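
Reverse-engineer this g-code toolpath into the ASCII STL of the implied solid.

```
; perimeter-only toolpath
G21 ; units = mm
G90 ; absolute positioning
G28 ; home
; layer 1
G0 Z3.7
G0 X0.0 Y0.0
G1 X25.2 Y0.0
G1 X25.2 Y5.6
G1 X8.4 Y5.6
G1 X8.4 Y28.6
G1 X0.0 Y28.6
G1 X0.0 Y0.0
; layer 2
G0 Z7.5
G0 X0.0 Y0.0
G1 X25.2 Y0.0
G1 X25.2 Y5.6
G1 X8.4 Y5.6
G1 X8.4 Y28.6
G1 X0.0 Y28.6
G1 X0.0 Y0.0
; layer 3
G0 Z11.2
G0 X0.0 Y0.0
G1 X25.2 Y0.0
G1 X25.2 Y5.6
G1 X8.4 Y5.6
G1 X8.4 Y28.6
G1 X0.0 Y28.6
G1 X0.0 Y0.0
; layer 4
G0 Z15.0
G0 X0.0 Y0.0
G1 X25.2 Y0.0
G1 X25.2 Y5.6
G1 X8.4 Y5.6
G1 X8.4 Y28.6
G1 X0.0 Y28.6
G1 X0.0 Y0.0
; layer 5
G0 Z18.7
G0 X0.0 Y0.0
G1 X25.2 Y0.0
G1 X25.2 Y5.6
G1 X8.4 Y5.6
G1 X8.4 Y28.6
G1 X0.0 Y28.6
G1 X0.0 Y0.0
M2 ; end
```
solid part
  facet normal 0.0000 0.0000 -1.0000
    outer loop
      vertex 25.2 5.6 0.0
      vertex 25.2 0.0 0.0
      vertex 0.0 0.0 0.0
    endloop
  endfacet
  facet normal 0.0000 0.0000 -1.0000
    outer loop
      vertex 8.4 5.6 0.0
      vertex 25.2 5.6 0.0
      vertex 0.0 0.0 0.0
    endloop
  endfacet
  facet normal 0.0000 0.0000 -1.0000
    outer loop
      vertex 8.4 28.6 0.0
      vertex 8.4 5.6 0.0
      vertex 0.0 0.0 0.0
    endloop
  endfacet
  facet normal 0.0000 0.0000 -1.0000
    outer loop
      vertex 0.0 28.6 0.0
      vertex 8.4 28.6 0.0
      vertex 0.0 0.0 0.0
    endloop
  endfacet
  facet normal 0.0000 0.0000 1.0000
    outer loop
      vertex 0.0 0.0 18.7
      vertex 25.2 0.0 18.7
      vertex 25.2 5.6 18.7
    endloop
  endfacet
  facet normal 0.0000 0.0000 1.0000
    outer loop
      vertex 0.0 0.0 18.7
      vertex 25.2 5.6 18.7
      vertex 8.4 5.6 18.7
    endloop
  endfacet
  facet normal 0.0000 0.0000 1.0000
    outer loop
      vertex 0.0 0.0 18.7
      vertex 8.4 5.6 18.7
      vertex 8.4 28.6 18.7
    endloop
  endfacet
  facet normal 0.0000 0.0000 1.0000
    outer loop
      vertex 0.0 0.0 18.7
      vertex 8.4 28.6 18.7
      vertex 0.0 28.6 18.7
    endloop
  endfacet
  facet normal 0.0000 -1.0000 0.0000
    outer loop
      vertex 0.0 0.0 0.0
      vertex 25.2 0.0 0.0
      vertex 25.2 0.0 18.7
    endloop
  endfacet
  facet normal 0.0000 -1.0000 0.0000
    outer loop
      vertex 0.0 0.0 0.0
      vertex 25.2 0.0 18.7
      vertex 0.0 0.0 18.7
    endloop
  endfacet
  facet normal 1.0000 0.0000 0.0000
    outer loop
      vertex 25.2 0.0 0.0
      vertex 25.2 5.6 0.0
      vertex 25.2 5.6 18.7
    endloop
  endfacet
  facet normal 1.0000 0.0000 0.0000
    outer loop
      vertex 25.2 0.0 0.0
      vertex 25.2 5.6 18.7
      vertex 25.2 0.0 18.7
    endloop
  endfacet
  facet normal 0.0000 1.0000 0.0000
    outer loop
      vertex 25.2 5.6 0.0
      vertex 8.4 5.6 0.0
      vertex 8.4 5.6 18.7
    endloop
  endfacet
  facet normal 0.0000 1.0000 0.0000
    outer loop
      vertex 25.2 5.6 0.0
      vertex 8.4 5.6 18.7
      vertex 25.2 5.6 18.7
    endloop
  endfacet
  facet normal 1.0000 0.0000 0.0000
    outer loop
      vertex 8.4 5.6 0.0
      vertex 8.4 28.6 0.0
      vertex 8.4 28.6 18.7
    endloop
  endfacet
  facet normal 1.0000 0.0000 0.0000
    outer loop
      vertex 8.4 5.6 0.0
      vertex 8.4 28.6 18.7
      vertex 8.4 5.6 18.7
    endloop
  endfacet
  facet normal 0.0000 1.0000 0.0000
    outer loop
      vertex 8.4 28.6 0.0
      vertex 0.0 28.6 0.0
      vertex 0.0 28.6 18.7
    endloop
  endfacet
  facet normal 0.0000 1.0000 0.0000
    outer loop
      vertex 8.4 28.6 0.0
      vertex 0.0 28.6 18.7
      vertex 8.4 28.6 18.7
    endloop
  endfacet
  facet normal -1.0000 0.0000 0.0000
    outer loop
      vertex 0.0 28.6 0.0
      vertex 0.0 0.0 0.0
      vertex 0.0 0.0 18.7
    endloop
  endfacet
  facet normal -1.0000 0.0000 0.0000
    outer loop
      vertex 0.0 28.6 0.0
      vertex 0.0 0.0 18.7
      vertex 0.0 28.6 18.7
    endloop
  endfacet
endsolid part

The G0 Z moves step by Δz≈3.7 mm. Every layer's G1 loop is the same polygon, so the solid is a straight extrusion of it from z=0 to z≈18.7. Closing with flat bottom and top caps and triangulating gives 20 facets — an L-shaped prism: outer 25.2 × 28.6 mm, arm thicknesses ≈ 5.6 mm (horizontal) and 8.4 mm (vertical), extruded 18.7 mm in z.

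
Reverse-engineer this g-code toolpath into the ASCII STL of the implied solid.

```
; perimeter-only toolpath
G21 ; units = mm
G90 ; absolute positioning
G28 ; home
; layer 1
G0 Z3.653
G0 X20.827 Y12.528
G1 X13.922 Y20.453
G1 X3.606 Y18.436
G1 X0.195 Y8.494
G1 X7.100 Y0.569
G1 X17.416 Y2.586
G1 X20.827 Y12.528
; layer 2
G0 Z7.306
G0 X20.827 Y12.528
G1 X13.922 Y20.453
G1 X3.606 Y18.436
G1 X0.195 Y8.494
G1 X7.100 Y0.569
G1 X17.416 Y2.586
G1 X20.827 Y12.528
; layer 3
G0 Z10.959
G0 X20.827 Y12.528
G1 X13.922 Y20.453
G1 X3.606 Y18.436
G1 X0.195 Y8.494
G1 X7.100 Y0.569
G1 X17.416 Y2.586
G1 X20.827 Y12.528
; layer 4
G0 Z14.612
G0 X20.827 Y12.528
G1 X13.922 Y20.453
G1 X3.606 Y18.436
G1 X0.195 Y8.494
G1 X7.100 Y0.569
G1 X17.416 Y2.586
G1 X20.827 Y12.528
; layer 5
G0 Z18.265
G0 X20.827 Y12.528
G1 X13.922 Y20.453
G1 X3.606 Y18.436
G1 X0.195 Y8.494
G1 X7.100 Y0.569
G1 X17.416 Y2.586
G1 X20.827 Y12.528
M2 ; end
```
solid part
  facet normal 0.0000 0.0000 -1.0000
    outer loop
      vertex 3.606 18.436 0.000
      vertex 13.922 20.453 0.000
      vertex 20.827 12.528 0.000
    endloop
  endfacet
  facet normal 0.0000 0.0000 -1.0000
    outer loop
      vertex 0.195 8.494 0.000
      vertex 3.606 18.436 0.000
      vertex 20.827 12.528 0.000
    endloop
  endfacet
  facet normal 0.0000 0.0000 -1.0000
    outer loop
      vertex 7.100 0.569 0.000
      vertex 0.195 8.494 0.000
      vertex 20.827 12.528 0.000
    endloop
  endfacet
  facet normal 0.0000 0.0000 -1.0000
    outer loop
      vertex 17.416 2.586 0.000
      vertex 7.100 0.569 0.000
      vertex 20.827 12.528 0.000
    endloop
  endfacet
  facet normal 0.0000 0.0000 1.0000
    outer loop
      vertex 20.827 12.528 18.265
      vertex 13.922 20.453 18.265
      vertex 3.606 18.436 18.265
    endloop
  endfacet
  facet normal 0.0000 0.0000 1.0000
    outer loop
      vertex 20.827 12.528 18.265
      vertex 3.606 18.436 18.265
      vertex 0.195 8.494 18.265
    endloop
  endfacet
  facet normal 0.0000 0.0000 1.0000
    outer loop
      vertex 20.827 12.528 18.265
      vertex 0.195 8.494 18.265
      vertex 7.100 0.569 18.265
    endloop
  endfacet
  facet normal 0.0000 0.0000 1.0000
    outer loop
      vertex 20.827 12.528 18.265
      vertex 7.100 0.569 18.265
      vertex 17.416 2.586 18.265
    endloop
  endfacet
  facet normal 0.7540 0.6569 0.0000
    outer loop
      vertex 20.827 12.528 0.000
      vertex 13.922 20.453 0.000
      vertex 13.922 20.453 18.265
    endloop
  endfacet
  facet normal 0.7540 0.6569 0.0000
    outer loop
      vertex 20.827 12.528 0.000
      vertex 13.922 20.453 18.265
      vertex 20.827 12.528 18.265
    endloop
  endfacet
  facet normal -0.1919 0.9814 0.0000
    outer loop
      vertex 13.922 20.453 0.000
      vertex 3.606 18.436 0.000
      vertex 3.606 18.436 18.265
    endloop
  endfacet
  facet normal -0.1919 0.9814 0.0000
    outer loop
      vertex 13.922 20.453 0.000
      vertex 3.606 18.436 18.265
      vertex 13.922 20.453 18.265
    endloop
  endfacet
  facet normal -0.9459 0.3245 0.0000
    outer loop
      vertex 3.606 18.436 0.000
      vertex 0.195 8.494 0.000
      vertex 0.195 8.494 18.265
    endloop
  endfacet
  facet normal -0.9459 0.3245 0.0000
    outer loop
      vertex 3.606 18.436 0.000
      vertex 0.195 8.494 18.265
      vertex 3.606 18.436 18.265
    endloop
  endfacet
  facet normal -0.7540 -0.6569 0.0000
    outer loop
      vertex 0.195 8.494 0.000
      vertex 7.100 0.569 0.000
      vertex 7.100 0.569 18.265
    endloop
  endfacet
  facet normal -0.7540 -0.6569 0.0000
    outer loop
      vertex 0.195 8.494 0.000
      vertex 7.100 0.569 18.265
      vertex 0.195 8.494 18.265
    endloop
  endfacet
  facet normal 0.1919 -0.9814 0.0000
    outer loop
      vertex 7.100 0.569 0.000
      vertex 17.416 2.586 0.000
      vertex 17.416 2.586 18.265
    endloop
  endfacet
  facet normal 0.1919 -0.9814 0.0000
    outer loop
      vertex 7.100 0.569 0.000
      vertex 17.416 2.586 18.265
      vertex 7.100 0.569 18.265
    endloop
  endfacet
  facet normal 0.9459 -0.3245 0.0000
    outer loop
      vertex 17.416 2.586 0.000
      vertex 20.827 12.528 0.000
      vertex 20.827 12.528 18.265
    endloop
  endfacet
  facet normal 0.9459 -0.3245 0.0000
    outer loop
      vertex 17.416 2.586 0.000
      vertex 20.827 12.528 18.265
      vertex 17.416 2.586 18.265
    endloop
  endfacet
endsolid part

The G0 Z moves step by Δz≈3.653 mm. Every layer's G1 loop is the same polygon, so the solid is a straight extrusion of it from z=0 to z≈18.3. Closing with flat bottom and top caps and triangulating gives 20 facets — a regular 6-sided prism (a cylinder approximated with 6 flat sides), circumscribed radius ≈ 10.5 mm, height ≈ 18.3 mm.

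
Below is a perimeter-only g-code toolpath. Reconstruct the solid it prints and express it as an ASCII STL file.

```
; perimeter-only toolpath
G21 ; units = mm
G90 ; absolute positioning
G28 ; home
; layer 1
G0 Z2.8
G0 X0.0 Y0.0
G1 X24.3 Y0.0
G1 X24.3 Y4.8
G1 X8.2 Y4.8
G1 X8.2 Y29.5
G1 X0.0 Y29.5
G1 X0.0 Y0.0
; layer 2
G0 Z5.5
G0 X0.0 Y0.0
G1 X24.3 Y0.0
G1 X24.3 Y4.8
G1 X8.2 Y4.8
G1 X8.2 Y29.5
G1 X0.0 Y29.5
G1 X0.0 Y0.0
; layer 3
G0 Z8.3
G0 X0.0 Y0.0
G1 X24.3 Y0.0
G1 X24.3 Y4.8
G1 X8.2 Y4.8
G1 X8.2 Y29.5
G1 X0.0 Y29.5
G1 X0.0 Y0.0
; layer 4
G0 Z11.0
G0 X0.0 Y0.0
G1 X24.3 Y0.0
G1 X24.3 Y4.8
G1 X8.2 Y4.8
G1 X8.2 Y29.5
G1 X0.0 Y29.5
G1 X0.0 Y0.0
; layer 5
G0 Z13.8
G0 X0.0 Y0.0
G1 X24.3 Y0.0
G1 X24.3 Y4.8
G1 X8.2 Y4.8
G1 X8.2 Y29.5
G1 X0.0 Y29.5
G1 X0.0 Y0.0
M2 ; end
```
solid part
  facet normal 0.0000 0.0000 -1.0000
    outer loop
      vertex 24.3 4.8 0.0
      vertex 24.3 0.0 0.0
      vertex 0.0 0.0 0.0
    endloop
  endfacet
  facet normal 0.0000 0.0000 -1.0000
    outer loop
      vertex 8.2 4.8 0.0
      vertex 24.3 4.8 0.0
      vertex 0.0 0.0 0.0
    endloop
  endfacet
  facet normal 0.0000 0.0000 -1.0000
    outer loop
      vertex 8.2 29.5 0.0
      vertex 8.2 4.8 0.0
      vertex 0.0 0.0 0.0
    endloop
  endfacet
  facet normal 0.0000 0.0000 -1.0000
    outer loop
      vertex 0.0 29.5 0.0
      vertex 8.2 29.5 0.0
      vertex 0.0 0.0 0.0
    endloop
  endfacet
  facet normal 0.0000 0.0000 1.0000
    outer loop
      vertex 0.0 0.0 13.8
      vertex 24.3 0.0 13.8
      vertex 24.3 4.8 13.8
    endloop
  endfacet
  facet normal 0.0000 0.0000 1.0000
    outer loop
      vertex 0.0 0.0 13.8
      vertex 24.3 4.8 13.8
      vertex 8.2 4.8 13.8
    endloop
  endfacet
  facet normal 0.0000 0.0000 1.0000
    outer loop
      vertex 0.0 0.0 13.8
      vertex 8.2 4.8 13.8
      vertex 8.2 29.5 13.8
    endloop
  endfacet
  facet normal 0.0000 0.0000 1.0000
    outer loop
      vertex 0.0 0.0 13.8
      vertex 8.2 29.5 13.8
      vertex 0.0 29.5 13.8
    endloop
  endfacet
  facet normal 0.0000 -1.0000 0.0000
    outer loop
      vertex 0.0 0.0 0.0
      vertex 24.3 0.0 0.0
      vertex 24.3 0.0 13.8
    endloop
  endfacet
  facet normal 0.0000 -1.0000 0.0000
    outer loop
      vertex 0.0 0.0 0.0
      vertex 24.3 0.0 13.8
      vertex 0.0 0.0 13.8
    endloop
  endfacet
  facet normal 1.0000 0.0000 0.0000
    outer loop
      vertex 24.3 0.0 0.0
      vertex 24.3 4.8 0.0
      vertex 24.3 4.8 13.8
    endloop
  endfacet
  facet normal 1.0000 0.0000 0.0000
    outer loop
      vertex 24.3 0.0 0.0
      vertex 24.3 4.8 13.8
      vertex 24.3 0.0 13.8
    endloop
  endfacet
  facet normal 0.0000 1.0000 0.0000
    outer loop
      vertex 24.3 4.8 0.0
      vertex 8.2 4.8 0.0
      vertex 8.2 4.8 13.8
    endloop
  endfacet
  facet normal 0.0000 1.0000 0.0000
    outer loop
      vertex 24.3 4.8 0.0
      vertex 8.2 4.8 13.8
      vertex 24.3 4.8 13.8
    endloop
  endfacet
  facet normal 1.0000 0.0000 0.0000
    outer loop
      vertex 8.2 4.8 0.0
      vertex 8.2 29.5 0.0
      vertex 8.2 29.5 13.8
    endloop
  endfacet
  facet normal 1.0000 0.0000 0.0000
    outer loop
      vertex 8.2 4.8 0.0
      vertex 8.2 29.5 13.8
      vertex 8.2 4.8 13.8
    endloop
  endfacet
  facet normal 0.0000 1.0000 0.0000
    outer loop
      vertex 8.2 29.5 0.0
      vertex 0.0 29.5 0.0
      vertex 0.0 29.5 13.8
    endloop
  endfacet
  facet normal 0.0000 1.0000 0.0000
    outer loop
      vertex 8.2 29.5 0.0
      vertex 0.0 29.5 13.8
      vertex 8.2 29.5 13.8
    endloop
  endfacet
  facet normal -1.0000 0.0000 0.0000
    outer loop
      vertex 0.0 29.5 0.0
      vertex 0.0 0.0 0.0
      vertex 0.0 0.0 13.8
    endloop
  endfacet
  facet normal -1.0000 0.0000 0.0000
    outer loop
      vertex 0.0 29.5 0.0
      vertex 0.0 0.0 13.8
      vertex 0.0 29.5 13.8
    endloop
  endfacet
endsolid part

The G0 Z moves step by Δz≈2.8 mm. Every layer's G1 loop is the same polygon, so the solid is a straight extrusion of it from z=0 to z≈13.8. Closing with flat bottom and top caps and triangulating gives 20 facets — an L-shaped prism: outer 24.3 × 29.5 mm, arm thicknesses ≈ 4.8 mm (horizontal) and 8.2 mm (vertical), extruded 13.8 mm in z.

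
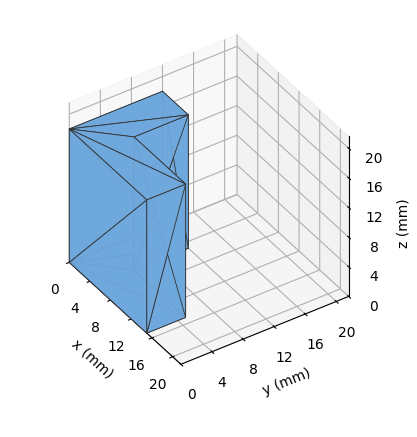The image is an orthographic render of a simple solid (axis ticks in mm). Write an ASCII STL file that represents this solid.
Reading the render: the shape is an L-shaped prism: outer 15 × 12 mm, arm thicknesses ≈ 5 mm (horizontal) and 5 mm (vertical), extruded 18 mm in z (dimensions read to the nearest mm from the axis ticks). For the STL, each face is triangulated and given an outward normal.

solid part
  facet normal 0.0000 0.0000 -1.0000
    outer loop
      vertex 15.000 5.000 0.000
      vertex 15.000 0.000 0.000
      vertex 0.000 0.000 0.000
    endloop
  endfacet
  facet normal 0.0000 0.0000 -1.0000
    outer loop
      vertex 5.000 5.000 0.000
      vertex 15.000 5.000 0.000
      vertex 0.000 0.000 0.000
    endloop
  endfacet
  facet normal 0.0000 0.0000 -1.0000
    outer loop
      vertex 5.000 12.000 0.000
      vertex 5.000 5.000 0.000
      vertex 0.000 0.000 0.000
    endloop
  endfacet
  facet normal 0.0000 0.0000 -1.0000
    outer loop
      vertex 0.000 12.000 0.000
      vertex 5.000 12.000 0.000
      vertex 0.000 0.000 0.000
    endloop
  endfacet
  facet normal 0.0000 0.0000 1.0000
    outer loop
      vertex 0.000 0.000 18.000
      vertex 15.000 0.000 18.000
      vertex 15.000 5.000 18.000
    endloop
  endfacet
  facet normal 0.0000 0.0000 1.0000
    outer loop
      vertex 0.000 0.000 18.000
      vertex 15.000 5.000 18.000
      vertex 5.000 5.000 18.000
    endloop
  endfacet
  facet normal 0.0000 0.0000 1.0000
    outer loop
      vertex 0.000 0.000 18.000
      vertex 5.000 5.000 18.000
      vertex 5.000 12.000 18.000
    endloop
  endfacet
  facet normal 0.0000 0.0000 1.0000
    outer loop
      vertex 0.000 0.000 18.000
      vertex 5.000 12.000 18.000
      vertex 0.000 12.000 18.000
    endloop
  endfacet
  facet normal 0.0000 -1.0000 0.0000
    outer loop
      vertex 0.000 0.000 0.000
      vertex 15.000 0.000 0.000
      vertex 15.000 0.000 18.000
    endloop
  endfacet
  facet normal 0.0000 -1.0000 0.0000
    outer loop
      vertex 0.000 0.000 0.000
      vertex 15.000 0.000 18.000
      vertex 0.000 0.000 18.000
    endloop
  endfacet
  facet normal 1.0000 0.0000 0.0000
    outer loop
      vertex 15.000 0.000 0.000
      vertex 15.000 5.000 0.000
      vertex 15.000 5.000 18.000
    endloop
  endfacet
  facet normal 1.0000 0.0000 0.0000
    outer loop
      vertex 15.000 0.000 0.000
      vertex 15.000 5.000 18.000
      vertex 15.000 0.000 18.000
    endloop
  endfacet
  facet normal 0.0000 1.0000 0.0000
    outer loop
      vertex 15.000 5.000 0.000
      vertex 5.000 5.000 0.000
      vertex 5.000 5.000 18.000
    endloop
  endfacet
  facet normal 0.0000 1.0000 0.0000
    outer loop
      vertex 15.000 5.000 0.000
      vertex 5.000 5.000 18.000
      vertex 15.000 5.000 18.000
    endloop
  endfacet
  facet normal 1.0000 0.0000 0.0000
    outer loop
      vertex 5.000 5.000 0.000
      vertex 5.000 12.000 0.000
      vertex 5.000 12.000 18.000
    endloop
  endfacet
  facet normal 1.0000 0.0000 0.0000
    outer loop
      vertex 5.000 5.000 0.000
      vertex 5.000 12.000 18.000
      vertex 5.000 5.000 18.000
    endloop
  endfacet
  facet normal 0.0000 1.0000 0.0000
    outer loop
      vertex 5.000 12.000 0.000
      vertex 0.000 12.000 0.000
      vertex 0.000 12.000 18.000
    endloop
  endfacet
  facet normal 0.0000 1.0000 0.0000
    outer loop
      vertex 5.000 12.000 0.000
      vertex 0.000 12.000 18.000
      vertex 5.000 12.000 18.000
    endloop
  endfacet
  facet normal -1.0000 0.0000 0.0000
    outer loop
      vertex 0.000 12.000 0.000
      vertex 0.000 0.000 0.000
      vertex 0.000 0.000 18.000
    endloop
  endfacet
  facet normal -1.0000 0.0000 0.0000
    outer loop
      vertex 0.000 12.000 0.000
      vertex 0.000 0.000 18.000
      vertex 0.000 12.000 18.000
    endloop
  endfacet
endsolid part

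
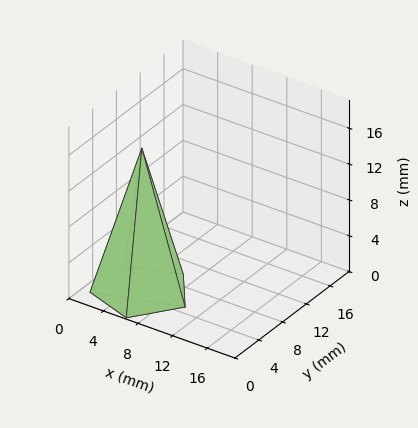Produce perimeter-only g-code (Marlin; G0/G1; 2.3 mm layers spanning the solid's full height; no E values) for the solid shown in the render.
Reading the render: the shape is a regular 5-sided pyramid, base circumscribed radius ≈ 5 mm, apex at z ≈ 16 mm (dimensions read to the nearest mm from the axis ticks). For the g-code, the solid's height is divided into equal slices at the stated Δz and each level perimeter traced with G1 moves after a G0 lift.

; perimeter-only toolpath
G21 ; units = mm
G90 ; absolute positioning
G28 ; home
; layer 1
G0 Z2.3
G0 X9.3 Y5.0
G1 X6.3 Y9.1
G1 X1.6 Y7.5
G1 X1.6 Y2.5
G1 X6.3 Y0.9
G1 X9.3 Y5.0
; layer 2
G0 Z4.6
G0 X8.6 Y5.0
G1 X6.1 Y8.4
G1 X2.1 Y7.1
G1 X2.1 Y2.9
G1 X6.1 Y1.6
G1 X8.6 Y5.0
; layer 3
G0 Z6.9
G0 X7.9 Y5.0
G1 X5.9 Y7.7
G1 X2.7 Y6.7
G1 X2.7 Y3.3
G1 X5.9 Y2.3
G1 X7.9 Y5.0
; layer 4
G0 Z9.1
G0 X7.1 Y5.0
G1 X5.6 Y7.1
G1 X3.3 Y6.2
G1 X3.3 Y3.8
G1 X5.6 Y2.9
G1 X7.1 Y5.0
; layer 5
G0 Z11.4
G0 X6.4 Y5.0
G1 X5.4 Y6.4
G1 X3.9 Y5.8
G1 X3.9 Y4.2
G1 X5.4 Y3.6
G1 X6.4 Y5.0
; layer 6
G0 Z13.7
G0 X5.7 Y5.0
G1 X5.2 Y5.7
G1 X4.4 Y5.4
G1 X4.4 Y4.6
G1 X5.2 Y4.3
G1 X5.7 Y5.0
M2 ; end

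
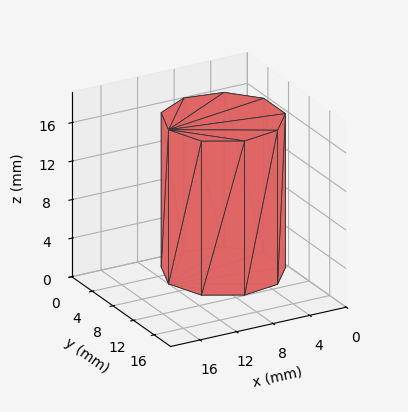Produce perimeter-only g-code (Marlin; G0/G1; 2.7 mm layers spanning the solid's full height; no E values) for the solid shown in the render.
Reading the render: the shape is a regular 9-sided prism (a cylinder approximated with 9 flat sides), circumscribed radius ≈ 6 mm, height ≈ 16 mm (dimensions read to the nearest mm from the axis ticks). For the g-code, the solid's height is divided into equal slices at the stated Δz and each level perimeter traced with G1 moves after a G0 lift.

; perimeter-only toolpath
G21 ; units = mm
G90 ; absolute positioning
G28 ; home
; layer 1
G0 Z2.7
G0 X12.0 Y6.0
G1 X10.6 Y9.9
G1 X7.0 Y11.9
G1 X3.0 Y11.2
G1 X0.4 Y8.1
G1 X0.4 Y3.9
G1 X3.0 Y0.8
G1 X7.0 Y0.1
G1 X10.6 Y2.1
G1 X12.0 Y6.0
; layer 2
G0 Z5.3
G0 X12.0 Y6.0
G1 X10.6 Y9.9
G1 X7.0 Y11.9
G1 X3.0 Y11.2
G1 X0.4 Y8.1
G1 X0.4 Y3.9
G1 X3.0 Y0.8
G1 X7.0 Y0.1
G1 X10.6 Y2.1
G1 X12.0 Y6.0
; layer 3
G0 Z8.0
G0 X12.0 Y6.0
G1 X10.6 Y9.9
G1 X7.0 Y11.9
G1 X3.0 Y11.2
G1 X0.4 Y8.1
G1 X0.4 Y3.9
G1 X3.0 Y0.8
G1 X7.0 Y0.1
G1 X10.6 Y2.1
G1 X12.0 Y6.0
; layer 4
G0 Z10.7
G0 X12.0 Y6.0
G1 X10.6 Y9.9
G1 X7.0 Y11.9
G1 X3.0 Y11.2
G1 X0.4 Y8.1
G1 X0.4 Y3.9
G1 X3.0 Y0.8
G1 X7.0 Y0.1
G1 X10.6 Y2.1
G1 X12.0 Y6.0
; layer 5
G0 Z13.3
G0 X12.0 Y6.0
G1 X10.6 Y9.9
G1 X7.0 Y11.9
G1 X3.0 Y11.2
G1 X0.4 Y8.1
G1 X0.4 Y3.9
G1 X3.0 Y0.8
G1 X7.0 Y0.1
G1 X10.6 Y2.1
G1 X12.0 Y6.0
; layer 6
G0 Z16.0
G0 X12.0 Y6.0
G1 X10.6 Y9.9
G1 X7.0 Y11.9
G1 X3.0 Y11.2
G1 X0.4 Y8.1
G1 X0.4 Y3.9
G1 X3.0 Y0.8
G1 X7.0 Y0.1
G1 X10.6 Y2.1
G1 X12.0 Y6.0
M2 ; end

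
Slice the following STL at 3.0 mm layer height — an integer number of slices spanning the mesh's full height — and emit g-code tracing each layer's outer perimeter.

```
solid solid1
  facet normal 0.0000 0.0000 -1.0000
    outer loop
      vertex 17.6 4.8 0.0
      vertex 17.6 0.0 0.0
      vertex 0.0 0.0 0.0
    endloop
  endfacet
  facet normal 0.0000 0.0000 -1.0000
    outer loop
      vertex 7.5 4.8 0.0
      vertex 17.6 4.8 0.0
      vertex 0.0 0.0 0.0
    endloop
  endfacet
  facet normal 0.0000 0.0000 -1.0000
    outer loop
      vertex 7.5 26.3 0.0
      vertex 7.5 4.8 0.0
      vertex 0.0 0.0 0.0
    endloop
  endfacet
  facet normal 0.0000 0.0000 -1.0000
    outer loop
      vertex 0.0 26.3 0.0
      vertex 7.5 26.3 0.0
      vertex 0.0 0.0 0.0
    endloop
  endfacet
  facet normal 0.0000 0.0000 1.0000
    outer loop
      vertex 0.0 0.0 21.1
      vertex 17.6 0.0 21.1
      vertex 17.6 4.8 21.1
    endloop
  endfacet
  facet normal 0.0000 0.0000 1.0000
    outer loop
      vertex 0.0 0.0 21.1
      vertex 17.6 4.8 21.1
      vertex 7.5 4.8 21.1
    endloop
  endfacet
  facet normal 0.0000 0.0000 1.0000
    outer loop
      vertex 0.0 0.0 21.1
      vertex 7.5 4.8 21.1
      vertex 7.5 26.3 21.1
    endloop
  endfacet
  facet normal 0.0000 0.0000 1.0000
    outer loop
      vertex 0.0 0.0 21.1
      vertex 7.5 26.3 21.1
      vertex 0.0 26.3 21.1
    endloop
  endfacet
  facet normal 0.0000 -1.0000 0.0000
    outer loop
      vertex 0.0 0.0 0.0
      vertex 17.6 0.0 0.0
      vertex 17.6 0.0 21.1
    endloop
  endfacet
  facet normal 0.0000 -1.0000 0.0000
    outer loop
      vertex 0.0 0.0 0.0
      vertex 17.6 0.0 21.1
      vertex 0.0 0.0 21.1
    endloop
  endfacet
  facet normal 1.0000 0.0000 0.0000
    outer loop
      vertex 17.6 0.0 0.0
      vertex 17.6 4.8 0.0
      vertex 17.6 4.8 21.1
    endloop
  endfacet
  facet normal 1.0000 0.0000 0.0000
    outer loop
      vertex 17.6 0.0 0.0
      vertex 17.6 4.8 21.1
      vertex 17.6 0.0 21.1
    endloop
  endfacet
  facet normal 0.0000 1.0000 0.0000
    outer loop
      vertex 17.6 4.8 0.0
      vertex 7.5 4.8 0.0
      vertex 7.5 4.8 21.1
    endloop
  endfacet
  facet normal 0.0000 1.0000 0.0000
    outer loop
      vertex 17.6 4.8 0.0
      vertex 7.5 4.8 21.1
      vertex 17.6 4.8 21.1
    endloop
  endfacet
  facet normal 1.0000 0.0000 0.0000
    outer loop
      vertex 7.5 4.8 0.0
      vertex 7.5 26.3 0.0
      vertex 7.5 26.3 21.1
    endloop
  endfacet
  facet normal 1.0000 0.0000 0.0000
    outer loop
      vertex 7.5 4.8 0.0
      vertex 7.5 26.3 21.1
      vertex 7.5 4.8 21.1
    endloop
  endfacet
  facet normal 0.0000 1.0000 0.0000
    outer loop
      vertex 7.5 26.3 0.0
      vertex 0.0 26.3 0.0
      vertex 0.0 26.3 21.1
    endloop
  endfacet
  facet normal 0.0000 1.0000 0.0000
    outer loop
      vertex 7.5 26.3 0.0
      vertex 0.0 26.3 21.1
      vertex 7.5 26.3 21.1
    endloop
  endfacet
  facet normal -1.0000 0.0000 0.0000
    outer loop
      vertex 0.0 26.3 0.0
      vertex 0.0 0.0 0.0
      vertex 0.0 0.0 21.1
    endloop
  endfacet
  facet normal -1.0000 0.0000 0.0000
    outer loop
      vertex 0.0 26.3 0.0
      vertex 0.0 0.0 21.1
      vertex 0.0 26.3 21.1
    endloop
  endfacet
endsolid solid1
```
; perimeter-only toolpath
G21 ; units = mm
G90 ; absolute positioning
G28 ; home
; layer 1
G0 Z3.0
G0 X0.0 Y0.0
G1 X17.6 Y0.0
G1 X17.6 Y4.8
G1 X7.5 Y4.8
G1 X7.5 Y26.3
G1 X0.0 Y26.3
G1 X0.0 Y0.0
; layer 2
G0 Z6.0
G0 X0.0 Y0.0
G1 X17.6 Y0.0
G1 X17.6 Y4.8
G1 X7.5 Y4.8
G1 X7.5 Y26.3
G1 X0.0 Y26.3
G1 X0.0 Y0.0
; layer 3
G0 Z9.0
G0 X0.0 Y0.0
G1 X17.6 Y0.0
G1 X17.6 Y4.8
G1 X7.5 Y4.8
G1 X7.5 Y26.3
G1 X0.0 Y26.3
G1 X0.0 Y0.0
; layer 4
G0 Z12.1
G0 X0.0 Y0.0
G1 X17.6 Y0.0
G1 X17.6 Y4.8
G1 X7.5 Y4.8
G1 X7.5 Y26.3
G1 X0.0 Y26.3
G1 X0.0 Y0.0
; layer 5
G0 Z15.1
G0 X0.0 Y0.0
G1 X17.6 Y0.0
G1 X17.6 Y4.8
G1 X7.5 Y4.8
G1 X7.5 Y26.3
G1 X0.0 Y26.3
G1 X0.0 Y0.0
; layer 6
G0 Z18.1
G0 X0.0 Y0.0
G1 X17.6 Y0.0
G1 X17.6 Y4.8
G1 X7.5 Y4.8
G1 X7.5 Y26.3
G1 X0.0 Y26.3
G1 X0.0 Y0.0
; layer 7
G0 Z21.1
G0 X0.0 Y0.0
G1 X17.6 Y0.0
G1 X17.6 Y4.8
G1 X7.5 Y4.8
G1 X7.5 Y26.3
G1 X0.0 Y26.3
G1 X0.0 Y0.0
M2 ; end

The solid is an L-shaped prism: outer 17.6 × 26.3 mm, arm thicknesses ≈ 4.8 mm (horizontal) and 7.5 mm (vertical), extruded 21.1 mm in z. Slicing at Δz = 3.0 mm — 7 equal slices spanning the solid's height, so layer i sits at z = i·h/7 — gives 7 non-empty perimeters. Each is a 6-segment closed polygon; G0 lifts to the layer z and rapids to the start vertex, then G1 traces the edges.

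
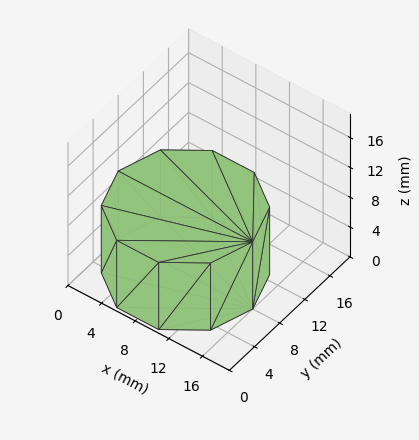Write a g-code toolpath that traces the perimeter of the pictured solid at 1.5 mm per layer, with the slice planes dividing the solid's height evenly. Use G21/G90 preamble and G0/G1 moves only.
Reading the render: the shape is a regular 10-sided prism (a cylinder approximated with 10 flat sides), circumscribed radius ≈ 8 mm, height ≈ 9 mm (dimensions read to the nearest mm from the axis ticks). For the g-code, the solid's height is divided into equal slices at the stated Δz and each level perimeter traced with G1 moves after a G0 lift.

; perimeter-only toolpath
G21 ; units = mm
G90 ; absolute positioning
G28 ; home
; layer 1
G0 Z1.5
G0 X16.0 Y8.0
G1 X14.5 Y12.7
G1 X10.5 Y15.6
G1 X5.5 Y15.6
G1 X1.5 Y12.7
G1 X0.0 Y8.0
G1 X1.5 Y3.3
G1 X5.5 Y0.4
G1 X10.5 Y0.4
G1 X14.5 Y3.3
G1 X16.0 Y8.0
; layer 2
G0 Z3.0
G0 X16.0 Y8.0
G1 X14.5 Y12.7
G1 X10.5 Y15.6
G1 X5.5 Y15.6
G1 X1.5 Y12.7
G1 X0.0 Y8.0
G1 X1.5 Y3.3
G1 X5.5 Y0.4
G1 X10.5 Y0.4
G1 X14.5 Y3.3
G1 X16.0 Y8.0
; layer 3
G0 Z4.5
G0 X16.0 Y8.0
G1 X14.5 Y12.7
G1 X10.5 Y15.6
G1 X5.5 Y15.6
G1 X1.5 Y12.7
G1 X0.0 Y8.0
G1 X1.5 Y3.3
G1 X5.5 Y0.4
G1 X10.5 Y0.4
G1 X14.5 Y3.3
G1 X16.0 Y8.0
; layer 4
G0 Z6.0
G0 X16.0 Y8.0
G1 X14.5 Y12.7
G1 X10.5 Y15.6
G1 X5.5 Y15.6
G1 X1.5 Y12.7
G1 X0.0 Y8.0
G1 X1.5 Y3.3
G1 X5.5 Y0.4
G1 X10.5 Y0.4
G1 X14.5 Y3.3
G1 X16.0 Y8.0
; layer 5
G0 Z7.5
G0 X16.0 Y8.0
G1 X14.5 Y12.7
G1 X10.5 Y15.6
G1 X5.5 Y15.6
G1 X1.5 Y12.7
G1 X0.0 Y8.0
G1 X1.5 Y3.3
G1 X5.5 Y0.4
G1 X10.5 Y0.4
G1 X14.5 Y3.3
G1 X16.0 Y8.0
; layer 6
G0 Z9.0
G0 X16.0 Y8.0
G1 X14.5 Y12.7
G1 X10.5 Y15.6
G1 X5.5 Y15.6
G1 X1.5 Y12.7
G1 X0.0 Y8.0
G1 X1.5 Y3.3
G1 X5.5 Y0.4
G1 X10.5 Y0.4
G1 X14.5 Y3.3
G1 X16.0 Y8.0
M2 ; end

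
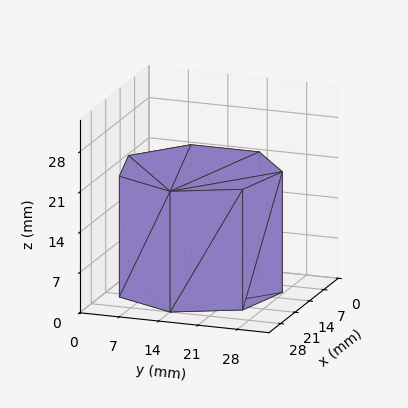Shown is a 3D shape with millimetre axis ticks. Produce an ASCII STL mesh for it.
Reading the render: the shape is a regular 7-sided prism (a cylinder approximated with 7 flat sides), circumscribed radius ≈ 14 mm, height ≈ 21 mm (dimensions read to the nearest mm from the axis ticks). For the STL, each face is triangulated and given an outward normal.

solid part
  facet normal 0.0000 0.0000 -1.0000
    outer loop
      vertex 10.885 27.649 0.000
      vertex 22.729 24.946 0.000
      vertex 28.000 14.000 0.000
    endloop
  endfacet
  facet normal 0.0000 0.0000 -1.0000
    outer loop
      vertex 1.386 20.074 0.000
      vertex 10.885 27.649 0.000
      vertex 28.000 14.000 0.000
    endloop
  endfacet
  facet normal 0.0000 0.0000 -1.0000
    outer loop
      vertex 1.386 7.926 0.000
      vertex 1.386 20.074 0.000
      vertex 28.000 14.000 0.000
    endloop
  endfacet
  facet normal 0.0000 0.0000 -1.0000
    outer loop
      vertex 10.885 0.351 0.000
      vertex 1.386 7.926 0.000
      vertex 28.000 14.000 0.000
    endloop
  endfacet
  facet normal 0.0000 0.0000 -1.0000
    outer loop
      vertex 22.729 3.054 0.000
      vertex 10.885 0.351 0.000
      vertex 28.000 14.000 0.000
    endloop
  endfacet
  facet normal 0.0000 0.0000 1.0000
    outer loop
      vertex 28.000 14.000 21.000
      vertex 22.729 24.946 21.000
      vertex 10.885 27.649 21.000
    endloop
  endfacet
  facet normal 0.0000 0.0000 1.0000
    outer loop
      vertex 28.000 14.000 21.000
      vertex 10.885 27.649 21.000
      vertex 1.386 20.074 21.000
    endloop
  endfacet
  facet normal 0.0000 0.0000 1.0000
    outer loop
      vertex 28.000 14.000 21.000
      vertex 1.386 20.074 21.000
      vertex 1.386 7.926 21.000
    endloop
  endfacet
  facet normal 0.0000 0.0000 1.0000
    outer loop
      vertex 28.000 14.000 21.000
      vertex 1.386 7.926 21.000
      vertex 10.885 0.351 21.000
    endloop
  endfacet
  facet normal 0.0000 0.0000 1.0000
    outer loop
      vertex 28.000 14.000 21.000
      vertex 10.885 0.351 21.000
      vertex 22.729 3.054 21.000
    endloop
  endfacet
  facet normal 0.9010 0.4339 0.0000
    outer loop
      vertex 28.000 14.000 0.000
      vertex 22.729 24.946 0.000
      vertex 22.729 24.946 21.000
    endloop
  endfacet
  facet normal 0.9010 0.4339 0.0000
    outer loop
      vertex 28.000 14.000 0.000
      vertex 22.729 24.946 21.000
      vertex 28.000 14.000 21.000
    endloop
  endfacet
  facet normal 0.2225 0.9749 0.0000
    outer loop
      vertex 22.729 24.946 0.000
      vertex 10.885 27.649 0.000
      vertex 10.885 27.649 21.000
    endloop
  endfacet
  facet normal 0.2225 0.9749 0.0000
    outer loop
      vertex 22.729 24.946 0.000
      vertex 10.885 27.649 21.000
      vertex 22.729 24.946 21.000
    endloop
  endfacet
  facet normal -0.6235 0.7818 0.0000
    outer loop
      vertex 10.885 27.649 0.000
      vertex 1.386 20.074 0.000
      vertex 1.386 20.074 21.000
    endloop
  endfacet
  facet normal -0.6235 0.7818 0.0000
    outer loop
      vertex 10.885 27.649 0.000
      vertex 1.386 20.074 21.000
      vertex 10.885 27.649 21.000
    endloop
  endfacet
  facet normal -1.0000 0.0000 0.0000
    outer loop
      vertex 1.386 20.074 0.000
      vertex 1.386 7.926 0.000
      vertex 1.386 7.926 21.000
    endloop
  endfacet
  facet normal -1.0000 0.0000 0.0000
    outer loop
      vertex 1.386 20.074 0.000
      vertex 1.386 7.926 21.000
      vertex 1.386 20.074 21.000
    endloop
  endfacet
  facet normal -0.6235 -0.7818 0.0000
    outer loop
      vertex 1.386 7.926 0.000
      vertex 10.885 0.351 0.000
      vertex 10.885 0.351 21.000
    endloop
  endfacet
  facet normal -0.6235 -0.7818 0.0000
    outer loop
      vertex 1.386 7.926 0.000
      vertex 10.885 0.351 21.000
      vertex 1.386 7.926 21.000
    endloop
  endfacet
  facet normal 0.2225 -0.9749 0.0000
    outer loop
      vertex 10.885 0.351 0.000
      vertex 22.729 3.054 0.000
      vertex 22.729 3.054 21.000
    endloop
  endfacet
  facet normal 0.2225 -0.9749 0.0000
    outer loop
      vertex 10.885 0.351 0.000
      vertex 22.729 3.054 21.000
      vertex 10.885 0.351 21.000
    endloop
  endfacet
  facet normal 0.9010 -0.4339 0.0000
    outer loop
      vertex 22.729 3.054 0.000
      vertex 28.000 14.000 0.000
      vertex 28.000 14.000 21.000
    endloop
  endfacet
  facet normal 0.9010 -0.4339 0.0000
    outer loop
      vertex 22.729 3.054 0.000
      vertex 28.000 14.000 21.000
      vertex 22.729 3.054 21.000
    endloop
  endfacet
endsolid part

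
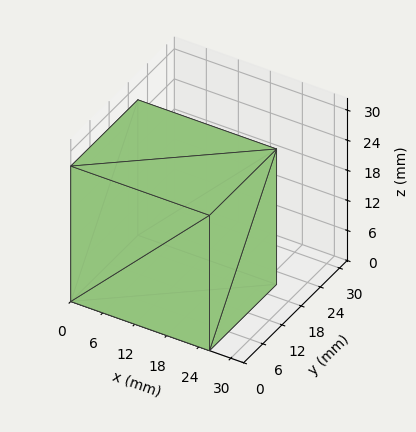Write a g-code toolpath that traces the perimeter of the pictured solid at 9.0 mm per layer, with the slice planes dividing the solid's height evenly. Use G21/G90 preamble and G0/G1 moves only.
Reading the render: the shape is a rectangular box, roughly 26 × 21 mm footprint and 27 mm tall (dimensions read to the nearest mm from the axis ticks). For the g-code, the solid's height is divided into equal slices at the stated Δz and each level perimeter traced with G1 moves after a G0 lift.

; perimeter-only toolpath
G21 ; units = mm
G90 ; absolute positioning
G28 ; home
; layer 1
G0 Z9.0
G0 X0.0 Y0.0
G1 X26.0 Y0.0
G1 X26.0 Y21.0
G1 X0.0 Y21.0
G1 X0.0 Y0.0
; layer 2
G0 Z18.0
G0 X0.0 Y0.0
G1 X26.0 Y0.0
G1 X26.0 Y21.0
G1 X0.0 Y21.0
G1 X0.0 Y0.0
; layer 3
G0 Z27.0
G0 X0.0 Y0.0
G1 X26.0 Y0.0
G1 X26.0 Y21.0
G1 X0.0 Y21.0
G1 X0.0 Y0.0
M2 ; end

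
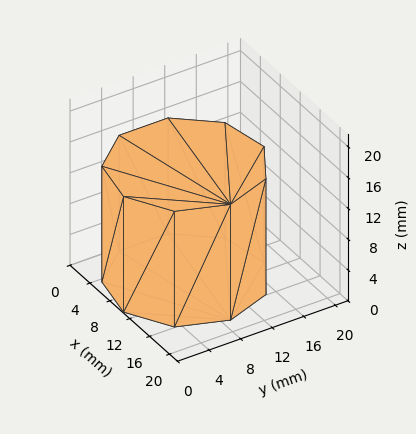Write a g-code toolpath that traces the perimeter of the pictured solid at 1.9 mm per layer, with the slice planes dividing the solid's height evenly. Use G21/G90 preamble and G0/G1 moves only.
Reading the render: the shape is a regular 9-sided prism (a cylinder approximated with 9 flat sides), circumscribed radius ≈ 9 mm, height ≈ 15 mm (dimensions read to the nearest mm from the axis ticks). For the g-code, the solid's height is divided into equal slices at the stated Δz and each level perimeter traced with G1 moves after a G0 lift.

; perimeter-only toolpath
G21 ; units = mm
G90 ; absolute positioning
G28 ; home
; layer 1
G0 Z1.9
G0 X18.0 Y9.0
G1 X15.9 Y14.8
G1 X10.6 Y17.9
G1 X4.5 Y16.8
G1 X0.5 Y12.1
G1 X0.5 Y5.9
G1 X4.5 Y1.2
G1 X10.6 Y0.1
G1 X15.9 Y3.2
G1 X18.0 Y9.0
; layer 2
G0 Z3.8
G0 X18.0 Y9.0
G1 X15.9 Y14.8
G1 X10.6 Y17.9
G1 X4.5 Y16.8
G1 X0.5 Y12.1
G1 X0.5 Y5.9
G1 X4.5 Y1.2
G1 X10.6 Y0.1
G1 X15.9 Y3.2
G1 X18.0 Y9.0
; layer 3
G0 Z5.6
G0 X18.0 Y9.0
G1 X15.9 Y14.8
G1 X10.6 Y17.9
G1 X4.5 Y16.8
G1 X0.5 Y12.1
G1 X0.5 Y5.9
G1 X4.5 Y1.2
G1 X10.6 Y0.1
G1 X15.9 Y3.2
G1 X18.0 Y9.0
; layer 4
G0 Z7.5
G0 X18.0 Y9.0
G1 X15.9 Y14.8
G1 X10.6 Y17.9
G1 X4.5 Y16.8
G1 X0.5 Y12.1
G1 X0.5 Y5.9
G1 X4.5 Y1.2
G1 X10.6 Y0.1
G1 X15.9 Y3.2
G1 X18.0 Y9.0
; layer 5
G0 Z9.4
G0 X18.0 Y9.0
G1 X15.9 Y14.8
G1 X10.6 Y17.9
G1 X4.5 Y16.8
G1 X0.5 Y12.1
G1 X0.5 Y5.9
G1 X4.5 Y1.2
G1 X10.6 Y0.1
G1 X15.9 Y3.2
G1 X18.0 Y9.0
; layer 6
G0 Z11.2
G0 X18.0 Y9.0
G1 X15.9 Y14.8
G1 X10.6 Y17.9
G1 X4.5 Y16.8
G1 X0.5 Y12.1
G1 X0.5 Y5.9
G1 X4.5 Y1.2
G1 X10.6 Y0.1
G1 X15.9 Y3.2
G1 X18.0 Y9.0
; layer 7
G0 Z13.1
G0 X18.0 Y9.0
G1 X15.9 Y14.8
G1 X10.6 Y17.9
G1 X4.5 Y16.8
G1 X0.5 Y12.1
G1 X0.5 Y5.9
G1 X4.5 Y1.2
G1 X10.6 Y0.1
G1 X15.9 Y3.2
G1 X18.0 Y9.0
; layer 8
G0 Z15.0
G0 X18.0 Y9.0
G1 X15.9 Y14.8
G1 X10.6 Y17.9
G1 X4.5 Y16.8
G1 X0.5 Y12.1
G1 X0.5 Y5.9
G1 X4.5 Y1.2
G1 X10.6 Y0.1
G1 X15.9 Y3.2
G1 X18.0 Y9.0
M2 ; end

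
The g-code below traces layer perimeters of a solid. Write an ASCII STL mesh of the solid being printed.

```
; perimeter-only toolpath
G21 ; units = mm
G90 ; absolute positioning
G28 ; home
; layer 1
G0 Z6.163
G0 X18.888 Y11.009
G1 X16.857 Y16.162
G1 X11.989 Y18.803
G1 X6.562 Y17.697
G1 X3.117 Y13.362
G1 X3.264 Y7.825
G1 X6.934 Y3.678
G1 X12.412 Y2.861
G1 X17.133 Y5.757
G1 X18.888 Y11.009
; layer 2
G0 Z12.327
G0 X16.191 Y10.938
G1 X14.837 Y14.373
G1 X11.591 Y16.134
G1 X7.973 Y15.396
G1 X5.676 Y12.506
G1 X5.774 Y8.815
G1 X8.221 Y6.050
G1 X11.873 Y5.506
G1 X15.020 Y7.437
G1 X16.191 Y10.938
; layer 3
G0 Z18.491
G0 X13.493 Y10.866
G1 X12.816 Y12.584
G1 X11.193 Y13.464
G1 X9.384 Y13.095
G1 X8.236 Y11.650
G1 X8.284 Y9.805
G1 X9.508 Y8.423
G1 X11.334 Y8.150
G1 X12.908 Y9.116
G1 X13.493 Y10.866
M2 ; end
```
solid part
  facet normal 0.0000 0.0000 -1.0000
    outer loop
      vertex 12.387 21.472 0.000
      vertex 18.878 17.951 0.000
      vertex 21.586 11.081 0.000
    endloop
  endfacet
  facet normal 0.0000 0.0000 -1.0000
    outer loop
      vertex 5.151 19.997 0.000
      vertex 12.387 21.472 0.000
      vertex 21.586 11.081 0.000
    endloop
  endfacet
  facet normal 0.0000 0.0000 -1.0000
    outer loop
      vertex 0.557 14.217 0.000
      vertex 5.151 19.997 0.000
      vertex 21.586 11.081 0.000
    endloop
  endfacet
  facet normal 0.0000 0.0000 -1.0000
    outer loop
      vertex 0.753 6.835 0.000
      vertex 0.557 14.217 0.000
      vertex 21.586 11.081 0.000
    endloop
  endfacet
  facet normal 0.0000 0.0000 -1.0000
    outer loop
      vertex 5.647 1.306 0.000
      vertex 0.753 6.835 0.000
      vertex 21.586 11.081 0.000
    endloop
  endfacet
  facet normal 0.0000 0.0000 -1.0000
    outer loop
      vertex 12.951 0.217 0.000
      vertex 5.647 1.306 0.000
      vertex 21.586 11.081 0.000
    endloop
  endfacet
  facet normal 0.0000 0.0000 -1.0000
    outer loop
      vertex 19.246 4.078 0.000
      vertex 12.951 0.217 0.000
      vertex 21.586 11.081 0.000
    endloop
  endfacet
  facet normal 0.8604 0.3391 0.3805
    outer loop
      vertex 21.586 11.081 0.000
      vertex 18.878 17.951 0.000
      vertex 10.795 10.795 24.654
    endloop
  endfacet
  facet normal 0.4409 0.8129 0.3805
    outer loop
      vertex 18.878 17.951 0.000
      vertex 12.387 21.472 0.000
      vertex 10.795 10.795 24.654
    endloop
  endfacet
  facet normal -0.1847 0.9061 0.3805
    outer loop
      vertex 12.387 21.472 0.000
      vertex 5.151 19.997 0.000
      vertex 10.795 10.795 24.654
    endloop
  endfacet
  facet normal -0.7240 0.5754 0.3805
    outer loop
      vertex 5.151 19.997 0.000
      vertex 0.557 14.217 0.000
      vertex 10.795 10.795 24.654
    endloop
  endfacet
  facet normal -0.9245 -0.0245 0.3805
    outer loop
      vertex 0.557 14.217 0.000
      vertex 0.753 6.835 0.000
      vertex 10.795 10.795 24.654
    endloop
  endfacet
  facet normal -0.6925 -0.6129 0.3805
    outer loop
      vertex 0.753 6.835 0.000
      vertex 5.647 1.306 0.000
      vertex 10.795 10.795 24.654
    endloop
  endfacet
  facet normal -0.1364 -0.9147 0.3805
    outer loop
      vertex 5.647 1.306 0.000
      vertex 12.951 0.217 0.000
      vertex 10.795 10.795 24.654
    endloop
  endfacet
  facet normal 0.4835 -0.7883 0.3805
    outer loop
      vertex 12.951 0.217 0.000
      vertex 19.246 4.078 0.000
      vertex 10.795 10.795 24.654
    endloop
  endfacet
  facet normal 0.8771 -0.2931 0.3805
    outer loop
      vertex 19.246 4.078 0.000
      vertex 21.586 11.081 0.000
      vertex 10.795 10.795 24.654
    endloop
  endfacet
endsolid part

The G0 Z moves step by Δz≈6.163 mm. The G1 loops shrink linearly with z, so the solid tapers from its base footprint up to z≈24.7. Closing with a flat bottom cap and the tapered top and triangulating gives 16 facets — a regular 9-sided pyramid, base circumscribed radius ≈ 10.8 mm, apex at z ≈ 24.7 mm.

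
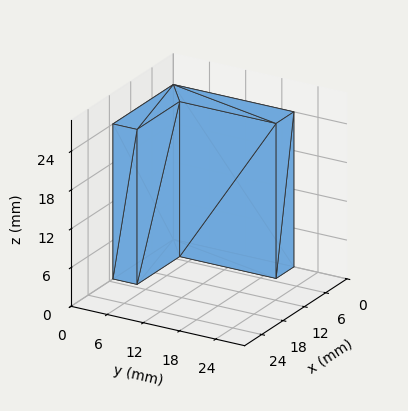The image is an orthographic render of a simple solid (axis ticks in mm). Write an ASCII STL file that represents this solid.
Reading the render: the shape is an L-shaped prism: outer 17 × 20 mm, arm thicknesses ≈ 4 mm (horizontal) and 5 mm (vertical), extruded 24 mm in z (dimensions read to the nearest mm from the axis ticks). For the STL, each face is triangulated and given an outward normal.

solid part
  facet normal 0.0000 0.0000 -1.0000
    outer loop
      vertex 17.0 4.0 0.0
      vertex 17.0 0.0 0.0
      vertex 0.0 0.0 0.0
    endloop
  endfacet
  facet normal 0.0000 0.0000 -1.0000
    outer loop
      vertex 5.0 4.0 0.0
      vertex 17.0 4.0 0.0
      vertex 0.0 0.0 0.0
    endloop
  endfacet
  facet normal 0.0000 0.0000 -1.0000
    outer loop
      vertex 5.0 20.0 0.0
      vertex 5.0 4.0 0.0
      vertex 0.0 0.0 0.0
    endloop
  endfacet
  facet normal 0.0000 0.0000 -1.0000
    outer loop
      vertex 0.0 20.0 0.0
      vertex 5.0 20.0 0.0
      vertex 0.0 0.0 0.0
    endloop
  endfacet
  facet normal 0.0000 0.0000 1.0000
    outer loop
      vertex 0.0 0.0 24.0
      vertex 17.0 0.0 24.0
      vertex 17.0 4.0 24.0
    endloop
  endfacet
  facet normal 0.0000 0.0000 1.0000
    outer loop
      vertex 0.0 0.0 24.0
      vertex 17.0 4.0 24.0
      vertex 5.0 4.0 24.0
    endloop
  endfacet
  facet normal 0.0000 0.0000 1.0000
    outer loop
      vertex 0.0 0.0 24.0
      vertex 5.0 4.0 24.0
      vertex 5.0 20.0 24.0
    endloop
  endfacet
  facet normal 0.0000 0.0000 1.0000
    outer loop
      vertex 0.0 0.0 24.0
      vertex 5.0 20.0 24.0
      vertex 0.0 20.0 24.0
    endloop
  endfacet
  facet normal 0.0000 -1.0000 0.0000
    outer loop
      vertex 0.0 0.0 0.0
      vertex 17.0 0.0 0.0
      vertex 17.0 0.0 24.0
    endloop
  endfacet
  facet normal 0.0000 -1.0000 0.0000
    outer loop
      vertex 0.0 0.0 0.0
      vertex 17.0 0.0 24.0
      vertex 0.0 0.0 24.0
    endloop
  endfacet
  facet normal 1.0000 0.0000 0.0000
    outer loop
      vertex 17.0 0.0 0.0
      vertex 17.0 4.0 0.0
      vertex 17.0 4.0 24.0
    endloop
  endfacet
  facet normal 1.0000 0.0000 0.0000
    outer loop
      vertex 17.0 0.0 0.0
      vertex 17.0 4.0 24.0
      vertex 17.0 0.0 24.0
    endloop
  endfacet
  facet normal 0.0000 1.0000 0.0000
    outer loop
      vertex 17.0 4.0 0.0
      vertex 5.0 4.0 0.0
      vertex 5.0 4.0 24.0
    endloop
  endfacet
  facet normal 0.0000 1.0000 0.0000
    outer loop
      vertex 17.0 4.0 0.0
      vertex 5.0 4.0 24.0
      vertex 17.0 4.0 24.0
    endloop
  endfacet
  facet normal 1.0000 0.0000 0.0000
    outer loop
      vertex 5.0 4.0 0.0
      vertex 5.0 20.0 0.0
      vertex 5.0 20.0 24.0
    endloop
  endfacet
  facet normal 1.0000 0.0000 0.0000
    outer loop
      vertex 5.0 4.0 0.0
      vertex 5.0 20.0 24.0
      vertex 5.0 4.0 24.0
    endloop
  endfacet
  facet normal 0.0000 1.0000 0.0000
    outer loop
      vertex 5.0 20.0 0.0
      vertex 0.0 20.0 0.0
      vertex 0.0 20.0 24.0
    endloop
  endfacet
  facet normal 0.0000 1.0000 0.0000
    outer loop
      vertex 5.0 20.0 0.0
      vertex 0.0 20.0 24.0
      vertex 5.0 20.0 24.0
    endloop
  endfacet
  facet normal -1.0000 0.0000 0.0000
    outer loop
      vertex 0.0 20.0 0.0
      vertex 0.0 0.0 0.0
      vertex 0.0 0.0 24.0
    endloop
  endfacet
  facet normal -1.0000 0.0000 0.0000
    outer loop
      vertex 0.0 20.0 0.0
      vertex 0.0 0.0 24.0
      vertex 0.0 20.0 24.0
    endloop
  endfacet
endsolid part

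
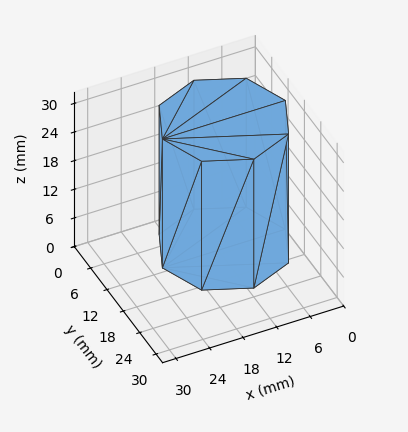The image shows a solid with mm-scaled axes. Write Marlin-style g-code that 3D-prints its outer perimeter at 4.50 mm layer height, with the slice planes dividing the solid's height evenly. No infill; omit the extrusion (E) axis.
Reading the render: the shape is a regular 8-sided prism (a cylinder approximated with 8 flat sides), circumscribed radius ≈ 11 mm, height ≈ 27 mm (dimensions read to the nearest mm from the axis ticks). For the g-code, the solid's height is divided into equal slices at the stated Δz and each level perimeter traced with G1 moves after a G0 lift.

; perimeter-only toolpath
G21 ; units = mm
G90 ; absolute positioning
G28 ; home
; layer 1
G0 Z4.50
G0 X22.00 Y11.00
G1 X18.78 Y18.78
G1 X11.00 Y22.00
G1 X3.22 Y18.78
G1 X0.00 Y11.00
G1 X3.22 Y3.22
G1 X11.00 Y0.00
G1 X18.78 Y3.22
G1 X22.00 Y11.00
; layer 2
G0 Z9.00
G0 X22.00 Y11.00
G1 X18.78 Y18.78
G1 X11.00 Y22.00
G1 X3.22 Y18.78
G1 X0.00 Y11.00
G1 X3.22 Y3.22
G1 X11.00 Y0.00
G1 X18.78 Y3.22
G1 X22.00 Y11.00
; layer 3
G0 Z13.50
G0 X22.00 Y11.00
G1 X18.78 Y18.78
G1 X11.00 Y22.00
G1 X3.22 Y18.78
G1 X0.00 Y11.00
G1 X3.22 Y3.22
G1 X11.00 Y0.00
G1 X18.78 Y3.22
G1 X22.00 Y11.00
; layer 4
G0 Z18.00
G0 X22.00 Y11.00
G1 X18.78 Y18.78
G1 X11.00 Y22.00
G1 X3.22 Y18.78
G1 X0.00 Y11.00
G1 X3.22 Y3.22
G1 X11.00 Y0.00
G1 X18.78 Y3.22
G1 X22.00 Y11.00
; layer 5
G0 Z22.50
G0 X22.00 Y11.00
G1 X18.78 Y18.78
G1 X11.00 Y22.00
G1 X3.22 Y18.78
G1 X0.00 Y11.00
G1 X3.22 Y3.22
G1 X11.00 Y0.00
G1 X18.78 Y3.22
G1 X22.00 Y11.00
; layer 6
G0 Z27.00
G0 X22.00 Y11.00
G1 X18.78 Y18.78
G1 X11.00 Y22.00
G1 X3.22 Y18.78
G1 X0.00 Y11.00
G1 X3.22 Y3.22
G1 X11.00 Y0.00
G1 X18.78 Y3.22
G1 X22.00 Y11.00
M2 ; end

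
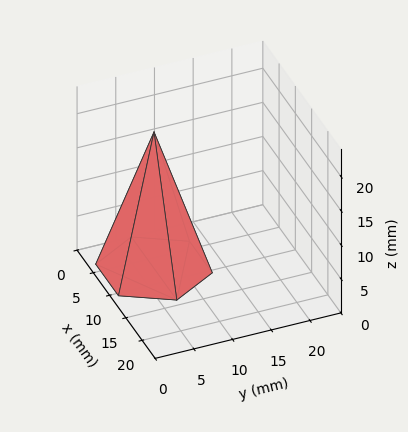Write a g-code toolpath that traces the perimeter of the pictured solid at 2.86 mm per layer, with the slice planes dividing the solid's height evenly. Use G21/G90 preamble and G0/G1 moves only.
Reading the render: the shape is a regular 6-sided pyramid, base circumscribed radius ≈ 7 mm, apex at z ≈ 20 mm (dimensions read to the nearest mm from the axis ticks). For the g-code, the solid's height is divided into equal slices at the stated Δz and each level perimeter traced with G1 moves after a G0 lift.

; perimeter-only toolpath
G21 ; units = mm
G90 ; absolute positioning
G28 ; home
; layer 1
G0 Z2.86
G0 X13.00 Y7.00
G1 X10.00 Y12.19
G1 X4.00 Y12.19
G1 X1.00 Y7.00
G1 X4.00 Y1.81
G1 X10.00 Y1.81
G1 X13.00 Y7.00
; layer 2
G0 Z5.71
G0 X12.00 Y7.00
G1 X9.50 Y11.33
G1 X4.50 Y11.33
G1 X2.00 Y7.00
G1 X4.50 Y2.67
G1 X9.50 Y2.67
G1 X12.00 Y7.00
; layer 3
G0 Z8.57
G0 X11.00 Y7.00
G1 X9.00 Y10.46
G1 X5.00 Y10.46
G1 X3.00 Y7.00
G1 X5.00 Y3.54
G1 X9.00 Y3.54
G1 X11.00 Y7.00
; layer 4
G0 Z11.43
G0 X10.00 Y7.00
G1 X8.50 Y9.60
G1 X5.50 Y9.60
G1 X4.00 Y7.00
G1 X5.50 Y4.40
G1 X8.50 Y4.40
G1 X10.00 Y7.00
; layer 5
G0 Z14.29
G0 X9.00 Y7.00
G1 X8.00 Y8.73
G1 X6.00 Y8.73
G1 X5.00 Y7.00
G1 X6.00 Y5.27
G1 X8.00 Y5.27
G1 X9.00 Y7.00
; layer 6
G0 Z17.14
G0 X8.00 Y7.00
G1 X7.50 Y7.87
G1 X6.50 Y7.87
G1 X6.00 Y7.00
G1 X6.50 Y6.13
G1 X7.50 Y6.13
G1 X8.00 Y7.00
M2 ; end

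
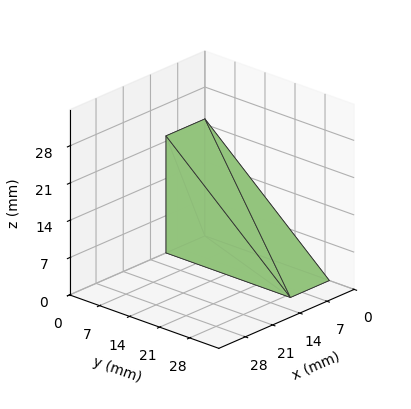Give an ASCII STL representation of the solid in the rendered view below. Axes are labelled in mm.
Reading the render: the shape is a wedge (ramp): 10 × 29 mm base, rising to 22 mm along the y=0 edge and sloping linearly to z=0 at y=29 (dimensions read to the nearest mm from the axis ticks). For the STL, each face is triangulated and given an outward normal.

solid part
  facet normal 0.0000 0.0000 -1.0000
    outer loop
      vertex 10.000 29.000 0.000
      vertex 10.000 0.000 0.000
      vertex 0.000 0.000 0.000
    endloop
  endfacet
  facet normal 0.0000 0.0000 -1.0000
    outer loop
      vertex 0.000 29.000 0.000
      vertex 10.000 29.000 0.000
      vertex 0.000 0.000 0.000
    endloop
  endfacet
  facet normal 0.0000 -1.0000 0.0000
    outer loop
      vertex 0.000 0.000 0.000
      vertex 10.000 0.000 0.000
      vertex 10.000 0.000 22.000
    endloop
  endfacet
  facet normal 0.0000 -1.0000 0.0000
    outer loop
      vertex 0.000 0.000 0.000
      vertex 10.000 0.000 22.000
      vertex 0.000 0.000 22.000
    endloop
  endfacet
  facet normal 0.0000 0.6044 0.7967
    outer loop
      vertex 0.000 0.000 22.000
      vertex 10.000 0.000 22.000
      vertex 10.000 29.000 0.000
    endloop
  endfacet
  facet normal 0.0000 0.6044 0.7967
    outer loop
      vertex 0.000 0.000 22.000
      vertex 10.000 29.000 0.000
      vertex 0.000 29.000 0.000
    endloop
  endfacet
  facet normal -1.0000 0.0000 0.0000
    outer loop
      vertex 0.000 0.000 22.000
      vertex 0.000 29.000 0.000
      vertex 0.000 0.000 0.000
    endloop
  endfacet
  facet normal 1.0000 0.0000 0.0000
    outer loop
      vertex 10.000 0.000 0.000
      vertex 10.000 29.000 0.000
      vertex 10.000 0.000 22.000
    endloop
  endfacet
endsolid part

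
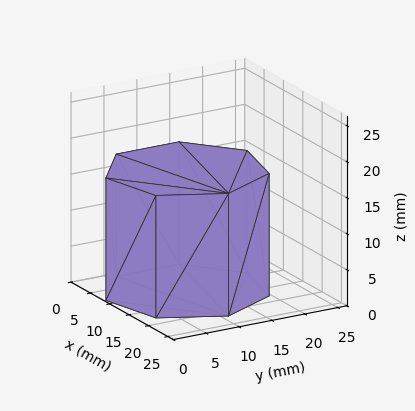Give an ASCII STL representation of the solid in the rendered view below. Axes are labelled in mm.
Reading the render: the shape is a regular 7-sided prism (a cylinder approximated with 7 flat sides), circumscribed radius ≈ 11 mm, height ≈ 17 mm (dimensions read to the nearest mm from the axis ticks). For the STL, each face is triangulated and given an outward normal.

solid part
  facet normal 0.0000 0.0000 -1.0000
    outer loop
      vertex 8.552 21.724 0.000
      vertex 17.858 19.600 0.000
      vertex 22.000 11.000 0.000
    endloop
  endfacet
  facet normal 0.0000 0.0000 -1.0000
    outer loop
      vertex 1.089 15.773 0.000
      vertex 8.552 21.724 0.000
      vertex 22.000 11.000 0.000
    endloop
  endfacet
  facet normal 0.0000 0.0000 -1.0000
    outer loop
      vertex 1.089 6.227 0.000
      vertex 1.089 15.773 0.000
      vertex 22.000 11.000 0.000
    endloop
  endfacet
  facet normal 0.0000 0.0000 -1.0000
    outer loop
      vertex 8.552 0.276 0.000
      vertex 1.089 6.227 0.000
      vertex 22.000 11.000 0.000
    endloop
  endfacet
  facet normal 0.0000 0.0000 -1.0000
    outer loop
      vertex 17.858 2.400 0.000
      vertex 8.552 0.276 0.000
      vertex 22.000 11.000 0.000
    endloop
  endfacet
  facet normal 0.0000 0.0000 1.0000
    outer loop
      vertex 22.000 11.000 17.000
      vertex 17.858 19.600 17.000
      vertex 8.552 21.724 17.000
    endloop
  endfacet
  facet normal 0.0000 0.0000 1.0000
    outer loop
      vertex 22.000 11.000 17.000
      vertex 8.552 21.724 17.000
      vertex 1.089 15.773 17.000
    endloop
  endfacet
  facet normal 0.0000 0.0000 1.0000
    outer loop
      vertex 22.000 11.000 17.000
      vertex 1.089 15.773 17.000
      vertex 1.089 6.227 17.000
    endloop
  endfacet
  facet normal 0.0000 0.0000 1.0000
    outer loop
      vertex 22.000 11.000 17.000
      vertex 1.089 6.227 17.000
      vertex 8.552 0.276 17.000
    endloop
  endfacet
  facet normal 0.0000 0.0000 1.0000
    outer loop
      vertex 22.000 11.000 17.000
      vertex 8.552 0.276 17.000
      vertex 17.858 2.400 17.000
    endloop
  endfacet
  facet normal 0.9010 0.4339 0.0000
    outer loop
      vertex 22.000 11.000 0.000
      vertex 17.858 19.600 0.000
      vertex 17.858 19.600 17.000
    endloop
  endfacet
  facet normal 0.9010 0.4339 0.0000
    outer loop
      vertex 22.000 11.000 0.000
      vertex 17.858 19.600 17.000
      vertex 22.000 11.000 17.000
    endloop
  endfacet
  facet normal 0.2225 0.9749 0.0000
    outer loop
      vertex 17.858 19.600 0.000
      vertex 8.552 21.724 0.000
      vertex 8.552 21.724 17.000
    endloop
  endfacet
  facet normal 0.2225 0.9749 0.0000
    outer loop
      vertex 17.858 19.600 0.000
      vertex 8.552 21.724 17.000
      vertex 17.858 19.600 17.000
    endloop
  endfacet
  facet normal -0.6235 0.7819 0.0000
    outer loop
      vertex 8.552 21.724 0.000
      vertex 1.089 15.773 0.000
      vertex 1.089 15.773 17.000
    endloop
  endfacet
  facet normal -0.6235 0.7819 0.0000
    outer loop
      vertex 8.552 21.724 0.000
      vertex 1.089 15.773 17.000
      vertex 8.552 21.724 17.000
    endloop
  endfacet
  facet normal -1.0000 0.0000 0.0000
    outer loop
      vertex 1.089 15.773 0.000
      vertex 1.089 6.227 0.000
      vertex 1.089 6.227 17.000
    endloop
  endfacet
  facet normal -1.0000 0.0000 0.0000
    outer loop
      vertex 1.089 15.773 0.000
      vertex 1.089 6.227 17.000
      vertex 1.089 15.773 17.000
    endloop
  endfacet
  facet normal -0.6235 -0.7819 0.0000
    outer loop
      vertex 1.089 6.227 0.000
      vertex 8.552 0.276 0.000
      vertex 8.552 0.276 17.000
    endloop
  endfacet
  facet normal -0.6235 -0.7819 0.0000
    outer loop
      vertex 1.089 6.227 0.000
      vertex 8.552 0.276 17.000
      vertex 1.089 6.227 17.000
    endloop
  endfacet
  facet normal 0.2225 -0.9749 0.0000
    outer loop
      vertex 8.552 0.276 0.000
      vertex 17.858 2.400 0.000
      vertex 17.858 2.400 17.000
    endloop
  endfacet
  facet normal 0.2225 -0.9749 0.0000
    outer loop
      vertex 8.552 0.276 0.000
      vertex 17.858 2.400 17.000
      vertex 8.552 0.276 17.000
    endloop
  endfacet
  facet normal 0.9010 -0.4339 0.0000
    outer loop
      vertex 17.858 2.400 0.000
      vertex 22.000 11.000 0.000
      vertex 22.000 11.000 17.000
    endloop
  endfacet
  facet normal 0.9010 -0.4339 0.0000
    outer loop
      vertex 17.858 2.400 0.000
      vertex 22.000 11.000 17.000
      vertex 17.858 2.400 17.000
    endloop
  endfacet
endsolid part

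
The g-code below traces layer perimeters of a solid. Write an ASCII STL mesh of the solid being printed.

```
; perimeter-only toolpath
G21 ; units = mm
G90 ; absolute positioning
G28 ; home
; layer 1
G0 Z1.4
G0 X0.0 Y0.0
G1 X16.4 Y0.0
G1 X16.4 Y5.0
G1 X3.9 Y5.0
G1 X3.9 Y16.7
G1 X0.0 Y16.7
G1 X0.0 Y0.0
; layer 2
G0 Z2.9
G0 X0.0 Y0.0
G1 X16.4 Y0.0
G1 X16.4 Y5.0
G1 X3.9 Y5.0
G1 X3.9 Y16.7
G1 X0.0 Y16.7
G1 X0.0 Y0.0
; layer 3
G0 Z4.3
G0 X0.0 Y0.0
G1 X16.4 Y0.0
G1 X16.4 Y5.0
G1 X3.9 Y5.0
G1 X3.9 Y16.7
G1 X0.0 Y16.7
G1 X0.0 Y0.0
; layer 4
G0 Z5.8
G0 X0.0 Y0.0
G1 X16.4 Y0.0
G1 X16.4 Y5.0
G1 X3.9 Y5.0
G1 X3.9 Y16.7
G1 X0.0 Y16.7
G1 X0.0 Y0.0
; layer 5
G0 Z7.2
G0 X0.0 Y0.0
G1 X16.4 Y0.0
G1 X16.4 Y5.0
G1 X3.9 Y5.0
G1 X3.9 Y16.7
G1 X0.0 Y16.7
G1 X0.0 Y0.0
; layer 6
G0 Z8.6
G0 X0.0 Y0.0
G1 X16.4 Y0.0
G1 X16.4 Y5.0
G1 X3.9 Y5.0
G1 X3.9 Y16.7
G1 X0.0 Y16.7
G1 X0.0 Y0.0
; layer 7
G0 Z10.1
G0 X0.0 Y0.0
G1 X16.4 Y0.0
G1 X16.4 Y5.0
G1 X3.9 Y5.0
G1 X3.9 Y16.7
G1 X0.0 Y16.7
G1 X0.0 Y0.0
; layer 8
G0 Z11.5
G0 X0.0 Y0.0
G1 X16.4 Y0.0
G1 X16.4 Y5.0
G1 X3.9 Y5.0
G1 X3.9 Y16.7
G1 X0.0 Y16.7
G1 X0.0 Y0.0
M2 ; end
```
solid part
  facet normal 0.0000 0.0000 -1.0000
    outer loop
      vertex 16.4 5.0 0.0
      vertex 16.4 0.0 0.0
      vertex 0.0 0.0 0.0
    endloop
  endfacet
  facet normal 0.0000 0.0000 -1.0000
    outer loop
      vertex 3.9 5.0 0.0
      vertex 16.4 5.0 0.0
      vertex 0.0 0.0 0.0
    endloop
  endfacet
  facet normal 0.0000 0.0000 -1.0000
    outer loop
      vertex 3.9 16.7 0.0
      vertex 3.9 5.0 0.0
      vertex 0.0 0.0 0.0
    endloop
  endfacet
  facet normal 0.0000 0.0000 -1.0000
    outer loop
      vertex 0.0 16.7 0.0
      vertex 3.9 16.7 0.0
      vertex 0.0 0.0 0.0
    endloop
  endfacet
  facet normal 0.0000 0.0000 1.0000
    outer loop
      vertex 0.0 0.0 11.5
      vertex 16.4 0.0 11.5
      vertex 16.4 5.0 11.5
    endloop
  endfacet
  facet normal 0.0000 0.0000 1.0000
    outer loop
      vertex 0.0 0.0 11.5
      vertex 16.4 5.0 11.5
      vertex 3.9 5.0 11.5
    endloop
  endfacet
  facet normal 0.0000 0.0000 1.0000
    outer loop
      vertex 0.0 0.0 11.5
      vertex 3.9 5.0 11.5
      vertex 3.9 16.7 11.5
    endloop
  endfacet
  facet normal 0.0000 0.0000 1.0000
    outer loop
      vertex 0.0 0.0 11.5
      vertex 3.9 16.7 11.5
      vertex 0.0 16.7 11.5
    endloop
  endfacet
  facet normal 0.0000 -1.0000 0.0000
    outer loop
      vertex 0.0 0.0 0.0
      vertex 16.4 0.0 0.0
      vertex 16.4 0.0 11.5
    endloop
  endfacet
  facet normal 0.0000 -1.0000 0.0000
    outer loop
      vertex 0.0 0.0 0.0
      vertex 16.4 0.0 11.5
      vertex 0.0 0.0 11.5
    endloop
  endfacet
  facet normal 1.0000 0.0000 0.0000
    outer loop
      vertex 16.4 0.0 0.0
      vertex 16.4 5.0 0.0
      vertex 16.4 5.0 11.5
    endloop
  endfacet
  facet normal 1.0000 0.0000 0.0000
    outer loop
      vertex 16.4 0.0 0.0
      vertex 16.4 5.0 11.5
      vertex 16.4 0.0 11.5
    endloop
  endfacet
  facet normal 0.0000 1.0000 0.0000
    outer loop
      vertex 16.4 5.0 0.0
      vertex 3.9 5.0 0.0
      vertex 3.9 5.0 11.5
    endloop
  endfacet
  facet normal 0.0000 1.0000 0.0000
    outer loop
      vertex 16.4 5.0 0.0
      vertex 3.9 5.0 11.5
      vertex 16.4 5.0 11.5
    endloop
  endfacet
  facet normal 1.0000 0.0000 0.0000
    outer loop
      vertex 3.9 5.0 0.0
      vertex 3.9 16.7 0.0
      vertex 3.9 16.7 11.5
    endloop
  endfacet
  facet normal 1.0000 0.0000 0.0000
    outer loop
      vertex 3.9 5.0 0.0
      vertex 3.9 16.7 11.5
      vertex 3.9 5.0 11.5
    endloop
  endfacet
  facet normal 0.0000 1.0000 0.0000
    outer loop
      vertex 3.9 16.7 0.0
      vertex 0.0 16.7 0.0
      vertex 0.0 16.7 11.5
    endloop
  endfacet
  facet normal 0.0000 1.0000 0.0000
    outer loop
      vertex 3.9 16.7 0.0
      vertex 0.0 16.7 11.5
      vertex 3.9 16.7 11.5
    endloop
  endfacet
  facet normal -1.0000 0.0000 0.0000
    outer loop
      vertex 0.0 16.7 0.0
      vertex 0.0 0.0 0.0
      vertex 0.0 0.0 11.5
    endloop
  endfacet
  facet normal -1.0000 0.0000 0.0000
    outer loop
      vertex 0.0 16.7 0.0
      vertex 0.0 0.0 11.5
      vertex 0.0 16.7 11.5
    endloop
  endfacet
endsolid part

The G0 Z moves step by Δz≈1.4 mm. Every layer's G1 loop is the same polygon, so the solid is a straight extrusion of it from z=0 to z≈11.5. Closing with flat bottom and top caps and triangulating gives 20 facets — an L-shaped prism: outer 16.4 × 16.7 mm, arm thicknesses ≈ 5 mm (horizontal) and 3.9 mm (vertical), extruded 11.5 mm in z.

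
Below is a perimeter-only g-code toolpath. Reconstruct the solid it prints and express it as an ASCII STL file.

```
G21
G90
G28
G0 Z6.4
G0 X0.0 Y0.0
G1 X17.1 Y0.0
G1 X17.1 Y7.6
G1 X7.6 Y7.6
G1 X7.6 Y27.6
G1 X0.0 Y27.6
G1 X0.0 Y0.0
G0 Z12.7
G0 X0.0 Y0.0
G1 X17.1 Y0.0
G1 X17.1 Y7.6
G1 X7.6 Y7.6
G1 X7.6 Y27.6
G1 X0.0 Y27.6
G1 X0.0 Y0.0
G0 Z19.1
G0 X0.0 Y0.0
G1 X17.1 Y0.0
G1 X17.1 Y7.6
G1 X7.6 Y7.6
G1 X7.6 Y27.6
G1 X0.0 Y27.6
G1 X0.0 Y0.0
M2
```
solid part
  facet normal 0.0000 0.0000 -1.0000
    outer loop
      vertex 17.1 7.6 0.0
      vertex 17.1 0.0 0.0
      vertex 0.0 0.0 0.0
    endloop
  endfacet
  facet normal 0.0000 0.0000 -1.0000
    outer loop
      vertex 7.6 7.6 0.0
      vertex 17.1 7.6 0.0
      vertex 0.0 0.0 0.0
    endloop
  endfacet
  facet normal 0.0000 0.0000 -1.0000
    outer loop
      vertex 7.6 27.6 0.0
      vertex 7.6 7.6 0.0
      vertex 0.0 0.0 0.0
    endloop
  endfacet
  facet normal 0.0000 0.0000 -1.0000
    outer loop
      vertex 0.0 27.6 0.0
      vertex 7.6 27.6 0.0
      vertex 0.0 0.0 0.0
    endloop
  endfacet
  facet normal 0.0000 0.0000 1.0000
    outer loop
      vertex 0.0 0.0 19.1
      vertex 17.1 0.0 19.1
      vertex 17.1 7.6 19.1
    endloop
  endfacet
  facet normal 0.0000 0.0000 1.0000
    outer loop
      vertex 0.0 0.0 19.1
      vertex 17.1 7.6 19.1
      vertex 7.6 7.6 19.1
    endloop
  endfacet
  facet normal 0.0000 0.0000 1.0000
    outer loop
      vertex 0.0 0.0 19.1
      vertex 7.6 7.6 19.1
      vertex 7.6 27.6 19.1
    endloop
  endfacet
  facet normal 0.0000 0.0000 1.0000
    outer loop
      vertex 0.0 0.0 19.1
      vertex 7.6 27.6 19.1
      vertex 0.0 27.6 19.1
    endloop
  endfacet
  facet normal 0.0000 -1.0000 0.0000
    outer loop
      vertex 0.0 0.0 0.0
      vertex 17.1 0.0 0.0
      vertex 17.1 0.0 19.1
    endloop
  endfacet
  facet normal 0.0000 -1.0000 0.0000
    outer loop
      vertex 0.0 0.0 0.0
      vertex 17.1 0.0 19.1
      vertex 0.0 0.0 19.1
    endloop
  endfacet
  facet normal 1.0000 0.0000 0.0000
    outer loop
      vertex 17.1 0.0 0.0
      vertex 17.1 7.6 0.0
      vertex 17.1 7.6 19.1
    endloop
  endfacet
  facet normal 1.0000 0.0000 0.0000
    outer loop
      vertex 17.1 0.0 0.0
      vertex 17.1 7.6 19.1
      vertex 17.1 0.0 19.1
    endloop
  endfacet
  facet normal 0.0000 1.0000 0.0000
    outer loop
      vertex 17.1 7.6 0.0
      vertex 7.6 7.6 0.0
      vertex 7.6 7.6 19.1
    endloop
  endfacet
  facet normal 0.0000 1.0000 0.0000
    outer loop
      vertex 17.1 7.6 0.0
      vertex 7.6 7.6 19.1
      vertex 17.1 7.6 19.1
    endloop
  endfacet
  facet normal 1.0000 0.0000 0.0000
    outer loop
      vertex 7.6 7.6 0.0
      vertex 7.6 27.6 0.0
      vertex 7.6 27.6 19.1
    endloop
  endfacet
  facet normal 1.0000 0.0000 0.0000
    outer loop
      vertex 7.6 7.6 0.0
      vertex 7.6 27.6 19.1
      vertex 7.6 7.6 19.1
    endloop
  endfacet
  facet normal 0.0000 1.0000 0.0000
    outer loop
      vertex 7.6 27.6 0.0
      vertex 0.0 27.6 0.0
      vertex 0.0 27.6 19.1
    endloop
  endfacet
  facet normal 0.0000 1.0000 0.0000
    outer loop
      vertex 7.6 27.6 0.0
      vertex 0.0 27.6 19.1
      vertex 7.6 27.6 19.1
    endloop
  endfacet
  facet normal -1.0000 0.0000 0.0000
    outer loop
      vertex 0.0 27.6 0.0
      vertex 0.0 0.0 0.0
      vertex 0.0 0.0 19.1
    endloop
  endfacet
  facet normal -1.0000 0.0000 0.0000
    outer loop
      vertex 0.0 27.6 0.0
      vertex 0.0 0.0 19.1
      vertex 0.0 27.6 19.1
    endloop
  endfacet
endsolid part

The G0 Z moves step by Δz≈6.4 mm. Every layer's G1 loop is the same polygon, so the solid is a straight extrusion of it from z=0 to z≈19.1. Closing with flat bottom and top caps and triangulating gives 20 facets — an L-shaped prism: outer 17.1 × 27.6 mm, arm thicknesses ≈ 7.6 mm (horizontal) and 7.6 mm (vertical), extruded 19.1 mm in z.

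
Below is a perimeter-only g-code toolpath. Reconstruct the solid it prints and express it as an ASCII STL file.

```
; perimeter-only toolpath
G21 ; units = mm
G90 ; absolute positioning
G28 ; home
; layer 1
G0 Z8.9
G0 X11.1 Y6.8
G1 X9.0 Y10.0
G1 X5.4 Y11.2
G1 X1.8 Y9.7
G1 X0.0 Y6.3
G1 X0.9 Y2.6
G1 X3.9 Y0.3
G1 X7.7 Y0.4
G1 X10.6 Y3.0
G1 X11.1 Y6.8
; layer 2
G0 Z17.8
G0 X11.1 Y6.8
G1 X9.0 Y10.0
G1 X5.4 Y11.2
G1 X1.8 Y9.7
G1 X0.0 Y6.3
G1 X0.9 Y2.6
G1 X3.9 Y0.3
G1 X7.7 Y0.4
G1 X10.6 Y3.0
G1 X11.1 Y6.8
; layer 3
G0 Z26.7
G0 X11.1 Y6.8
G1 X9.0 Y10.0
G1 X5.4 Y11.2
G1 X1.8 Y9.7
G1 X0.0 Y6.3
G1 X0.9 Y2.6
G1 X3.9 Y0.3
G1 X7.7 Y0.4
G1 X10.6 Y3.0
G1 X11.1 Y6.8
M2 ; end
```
solid part
  facet normal 0.0000 0.0000 -1.0000
    outer loop
      vertex 5.4 11.2 0.0
      vertex 9.0 10.0 0.0
      vertex 11.1 6.8 0.0
    endloop
  endfacet
  facet normal 0.0000 0.0000 -1.0000
    outer loop
      vertex 1.8 9.7 0.0
      vertex 5.4 11.2 0.0
      vertex 11.1 6.8 0.0
    endloop
  endfacet
  facet normal 0.0000 0.0000 -1.0000
    outer loop
      vertex 0.0 6.3 0.0
      vertex 1.8 9.7 0.0
      vertex 11.1 6.8 0.0
    endloop
  endfacet
  facet normal 0.0000 0.0000 -1.0000
    outer loop
      vertex 0.9 2.6 0.0
      vertex 0.0 6.3 0.0
      vertex 11.1 6.8 0.0
    endloop
  endfacet
  facet normal 0.0000 0.0000 -1.0000
    outer loop
      vertex 3.9 0.3 0.0
      vertex 0.9 2.6 0.0
      vertex 11.1 6.8 0.0
    endloop
  endfacet
  facet normal 0.0000 0.0000 -1.0000
    outer loop
      vertex 7.7 0.4 0.0
      vertex 3.9 0.3 0.0
      vertex 11.1 6.8 0.0
    endloop
  endfacet
  facet normal 0.0000 0.0000 -1.0000
    outer loop
      vertex 10.6 3.0 0.0
      vertex 7.7 0.4 0.0
      vertex 11.1 6.8 0.0
    endloop
  endfacet
  facet normal 0.0000 0.0000 1.0000
    outer loop
      vertex 11.1 6.8 26.7
      vertex 9.0 10.0 26.7
      vertex 5.4 11.2 26.7
    endloop
  endfacet
  facet normal 0.0000 0.0000 1.0000
    outer loop
      vertex 11.1 6.8 26.7
      vertex 5.4 11.2 26.7
      vertex 1.8 9.7 26.7
    endloop
  endfacet
  facet normal 0.0000 0.0000 1.0000
    outer loop
      vertex 11.1 6.8 26.7
      vertex 1.8 9.7 26.7
      vertex 0.0 6.3 26.7
    endloop
  endfacet
  facet normal 0.0000 0.0000 1.0000
    outer loop
      vertex 11.1 6.8 26.7
      vertex 0.0 6.3 26.7
      vertex 0.9 2.6 26.7
    endloop
  endfacet
  facet normal 0.0000 0.0000 1.0000
    outer loop
      vertex 11.1 6.8 26.7
      vertex 0.9 2.6 26.7
      vertex 3.9 0.3 26.7
    endloop
  endfacet
  facet normal 0.0000 0.0000 1.0000
    outer loop
      vertex 11.1 6.8 26.7
      vertex 3.9 0.3 26.7
      vertex 7.7 0.4 26.7
    endloop
  endfacet
  facet normal 0.0000 0.0000 1.0000
    outer loop
      vertex 11.1 6.8 26.7
      vertex 7.7 0.4 26.7
      vertex 10.6 3.0 26.7
    endloop
  endfacet
  facet normal 0.8360 0.5487 0.0000
    outer loop
      vertex 11.1 6.8 0.0
      vertex 9.0 10.0 0.0
      vertex 9.0 10.0 26.7
    endloop
  endfacet
  facet normal 0.8360 0.5487 0.0000
    outer loop
      vertex 11.1 6.8 0.0
      vertex 9.0 10.0 26.7
      vertex 11.1 6.8 26.7
    endloop
  endfacet
  facet normal 0.3162 0.9487 0.0000
    outer loop
      vertex 9.0 10.0 0.0
      vertex 5.4 11.2 0.0
      vertex 5.4 11.2 26.7
    endloop
  endfacet
  facet normal 0.3162 0.9487 0.0000
    outer loop
      vertex 9.0 10.0 0.0
      vertex 5.4 11.2 26.7
      vertex 9.0 10.0 26.7
    endloop
  endfacet
  facet normal -0.3846 0.9231 0.0000
    outer loop
      vertex 5.4 11.2 0.0
      vertex 1.8 9.7 0.0
      vertex 1.8 9.7 26.7
    endloop
  endfacet
  facet normal -0.3846 0.9231 0.0000
    outer loop
      vertex 5.4 11.2 0.0
      vertex 1.8 9.7 26.7
      vertex 5.4 11.2 26.7
    endloop
  endfacet
  facet normal -0.8838 0.4679 0.0000
    outer loop
      vertex 1.8 9.7 0.0
      vertex 0.0 6.3 0.0
      vertex 0.0 6.3 26.7
    endloop
  endfacet
  facet normal -0.8838 0.4679 0.0000
    outer loop
      vertex 1.8 9.7 0.0
      vertex 0.0 6.3 26.7
      vertex 1.8 9.7 26.7
    endloop
  endfacet
  facet normal -0.9717 -0.2364 0.0000
    outer loop
      vertex 0.0 6.3 0.0
      vertex 0.9 2.6 0.0
      vertex 0.9 2.6 26.7
    endloop
  endfacet
  facet normal -0.9717 -0.2364 0.0000
    outer loop
      vertex 0.0 6.3 0.0
      vertex 0.9 2.6 26.7
      vertex 0.0 6.3 26.7
    endloop
  endfacet
  facet normal -0.6084 -0.7936 0.0000
    outer loop
      vertex 0.9 2.6 0.0
      vertex 3.9 0.3 0.0
      vertex 3.9 0.3 26.7
    endloop
  endfacet
  facet normal -0.6084 -0.7936 0.0000
    outer loop
      vertex 0.9 2.6 0.0
      vertex 3.9 0.3 26.7
      vertex 0.9 2.6 26.7
    endloop
  endfacet
  facet normal 0.0263 -0.9997 0.0000
    outer loop
      vertex 3.9 0.3 0.0
      vertex 7.7 0.4 0.0
      vertex 7.7 0.4 26.7
    endloop
  endfacet
  facet normal 0.0263 -0.9997 0.0000
    outer loop
      vertex 3.9 0.3 0.0
      vertex 7.7 0.4 26.7
      vertex 3.9 0.3 26.7
    endloop
  endfacet
  facet normal 0.6675 -0.7446 0.0000
    outer loop
      vertex 7.7 0.4 0.0
      vertex 10.6 3.0 0.0
      vertex 10.6 3.0 26.7
    endloop
  endfacet
  facet normal 0.6675 -0.7446 0.0000
    outer loop
      vertex 7.7 0.4 0.0
      vertex 10.6 3.0 26.7
      vertex 7.7 0.4 26.7
    endloop
  endfacet
  facet normal 0.9915 -0.1305 0.0000
    outer loop
      vertex 10.6 3.0 0.0
      vertex 11.1 6.8 0.0
      vertex 11.1 6.8 26.7
    endloop
  endfacet
  facet normal 0.9915 -0.1305 0.0000
    outer loop
      vertex 10.6 3.0 0.0
      vertex 11.1 6.8 26.7
      vertex 10.6 3.0 26.7
    endloop
  endfacet
endsolid part

The G0 Z moves step by Δz≈8.9 mm. Every layer's G1 loop is the same polygon, so the solid is a straight extrusion of it from z=0 to z≈26.7. Closing with flat bottom and top caps and triangulating gives 32 facets — a regular 9-sided prism (a cylinder approximated with 9 flat sides), circumscribed radius ≈ 5.6 mm, height ≈ 26.7 mm.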